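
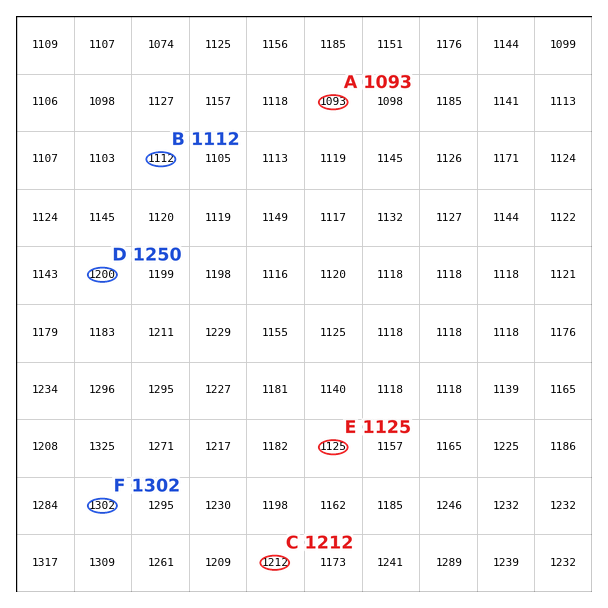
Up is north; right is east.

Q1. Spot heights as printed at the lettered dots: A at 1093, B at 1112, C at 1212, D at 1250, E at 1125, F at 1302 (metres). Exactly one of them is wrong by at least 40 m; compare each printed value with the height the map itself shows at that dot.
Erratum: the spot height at D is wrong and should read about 1200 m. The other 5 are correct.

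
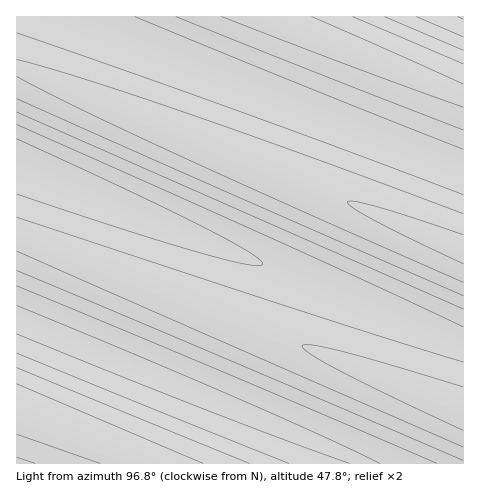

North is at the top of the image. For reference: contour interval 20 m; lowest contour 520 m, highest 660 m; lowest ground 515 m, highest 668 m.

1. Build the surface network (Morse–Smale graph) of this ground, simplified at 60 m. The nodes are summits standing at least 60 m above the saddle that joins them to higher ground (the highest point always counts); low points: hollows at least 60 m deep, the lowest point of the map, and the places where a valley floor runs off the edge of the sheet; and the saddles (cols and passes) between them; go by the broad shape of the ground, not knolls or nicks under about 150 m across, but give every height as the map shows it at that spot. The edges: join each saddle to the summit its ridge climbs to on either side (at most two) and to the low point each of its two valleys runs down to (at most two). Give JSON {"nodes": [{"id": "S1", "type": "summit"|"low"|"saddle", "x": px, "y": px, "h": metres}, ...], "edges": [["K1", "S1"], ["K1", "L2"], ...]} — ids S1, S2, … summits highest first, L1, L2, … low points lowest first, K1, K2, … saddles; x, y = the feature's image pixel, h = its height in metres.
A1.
{"nodes": [
{"id": "S1", "type": "summit", "x": 277, "y": 20, "h": 668},
{"id": "S2", "type": "summit", "x": 21, "y": 410, "h": 593},
{"id": "L1", "type": "low", "x": 75, "y": 343, "h": 515},
{"id": "L2", "type": "low", "x": 462, "y": 17, "h": 578},
{"id": "K1", "type": "saddle", "x": 463, "y": 96, "h": 663},
{"id": "K2", "type": "saddle", "x": 361, "y": 463, "h": 519}],
"edges": [["K1", "S1"], ["K1", "L1"], ["K1", "L2"], ["K2", "S1"], ["K2", "S2"], ["K2", "L1"]]}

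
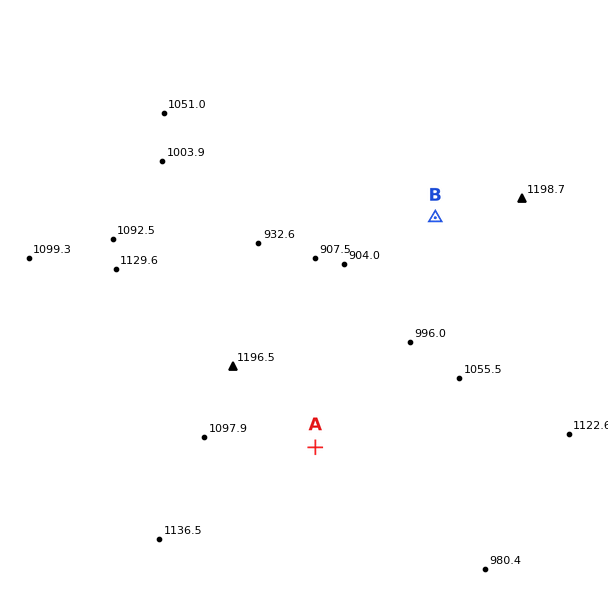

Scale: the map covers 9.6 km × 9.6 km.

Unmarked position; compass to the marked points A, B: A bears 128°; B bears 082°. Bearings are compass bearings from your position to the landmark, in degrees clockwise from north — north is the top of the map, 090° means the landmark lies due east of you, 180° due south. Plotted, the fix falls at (85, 267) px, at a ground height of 1130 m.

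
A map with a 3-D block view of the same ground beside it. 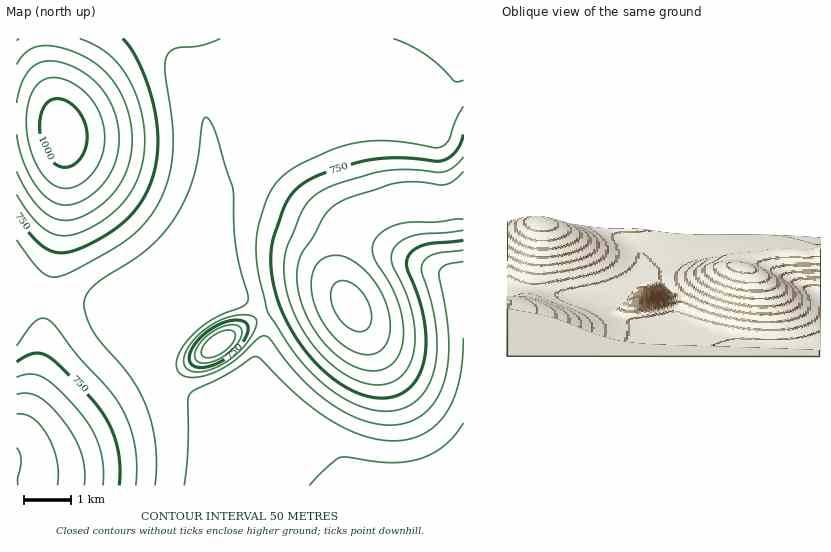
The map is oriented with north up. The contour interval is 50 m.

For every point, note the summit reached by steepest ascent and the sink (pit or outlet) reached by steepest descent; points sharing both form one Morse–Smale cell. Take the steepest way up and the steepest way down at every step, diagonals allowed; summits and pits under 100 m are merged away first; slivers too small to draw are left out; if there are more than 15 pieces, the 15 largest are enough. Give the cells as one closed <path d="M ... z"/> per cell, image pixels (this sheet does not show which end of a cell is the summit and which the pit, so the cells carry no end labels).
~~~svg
<path d="M463 38l-178 0-27 39-24 24-27 20 2 39-5 40-11 35-22 47-1 24 10 20 19-15 28-13 18 2 14 10 5 12 2 12-10 25-1 16 8 29 11 22 15 23 12 15 25 22 138-1z"/><path d="M284 38l-267 0-1 248 19 6 54 11 26 1 28-2 16 8 20 17-9-21 0-19 5-15 18-37 11-35 5-40-2-39 27-20 24-24 12-16z"/><path d="M18 286l-2 1 1 199 285-1-12-8-67-67-15-8-27-7-13-10-6-10-1-17 7-17 10-13-19-18-16-8-28 2-26-1-39-7z"/><path d="M236 298l-14 1-18 9-19 14-11 11-12 21 0 21 6 10 8 8 38 11 14 10 69 68 5 4 23 0-36-37-23-39-11-35 1-16 10-25-2-12-3-8-8-9z"/>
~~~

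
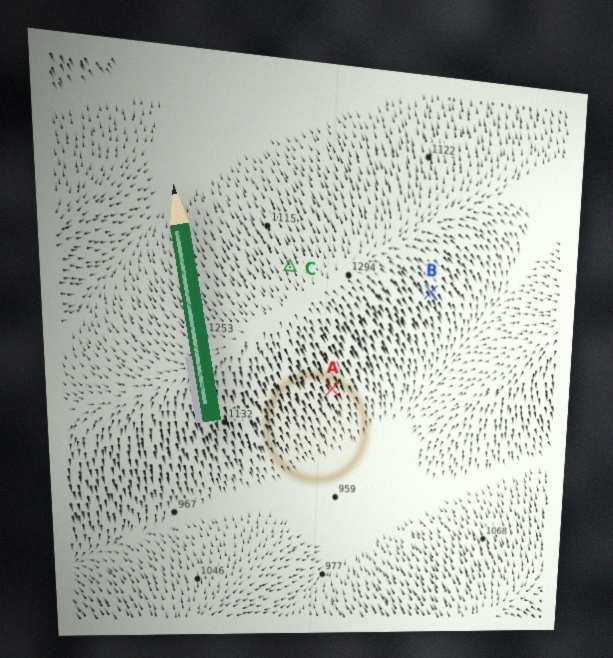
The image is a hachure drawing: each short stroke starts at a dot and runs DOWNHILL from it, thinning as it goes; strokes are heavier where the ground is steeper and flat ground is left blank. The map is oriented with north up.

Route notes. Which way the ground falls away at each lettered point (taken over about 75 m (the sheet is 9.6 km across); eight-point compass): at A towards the SE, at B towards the SE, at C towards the NW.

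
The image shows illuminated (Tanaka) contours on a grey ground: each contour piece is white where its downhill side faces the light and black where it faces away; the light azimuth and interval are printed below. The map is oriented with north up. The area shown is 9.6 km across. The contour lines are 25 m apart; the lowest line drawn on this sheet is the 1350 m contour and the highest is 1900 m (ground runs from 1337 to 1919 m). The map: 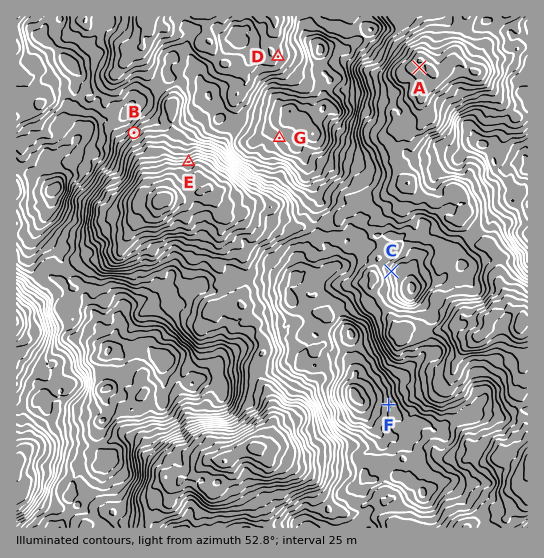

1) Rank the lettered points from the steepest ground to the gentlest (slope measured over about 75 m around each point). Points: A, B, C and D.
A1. B C D A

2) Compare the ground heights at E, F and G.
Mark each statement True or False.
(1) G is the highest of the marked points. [False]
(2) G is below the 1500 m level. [True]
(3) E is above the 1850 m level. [False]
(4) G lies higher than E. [False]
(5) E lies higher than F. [True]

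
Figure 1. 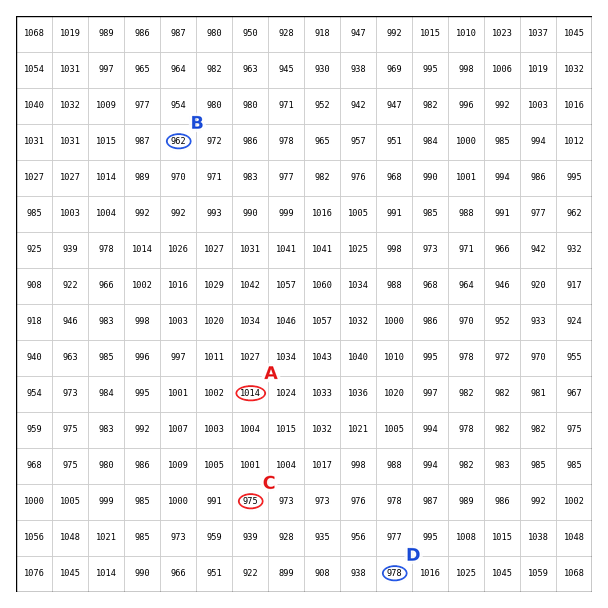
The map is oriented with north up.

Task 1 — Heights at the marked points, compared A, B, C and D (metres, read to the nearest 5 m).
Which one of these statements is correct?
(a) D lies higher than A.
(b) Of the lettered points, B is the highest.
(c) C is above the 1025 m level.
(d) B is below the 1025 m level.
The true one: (d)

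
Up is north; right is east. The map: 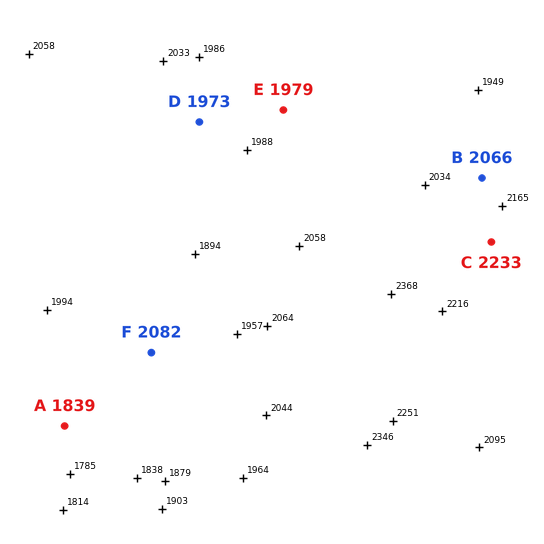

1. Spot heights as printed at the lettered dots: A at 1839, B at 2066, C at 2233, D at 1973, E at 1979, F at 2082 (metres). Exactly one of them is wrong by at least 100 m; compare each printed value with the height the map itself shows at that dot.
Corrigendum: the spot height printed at F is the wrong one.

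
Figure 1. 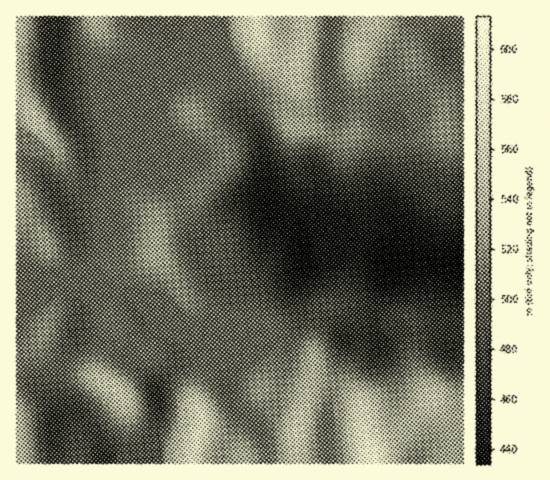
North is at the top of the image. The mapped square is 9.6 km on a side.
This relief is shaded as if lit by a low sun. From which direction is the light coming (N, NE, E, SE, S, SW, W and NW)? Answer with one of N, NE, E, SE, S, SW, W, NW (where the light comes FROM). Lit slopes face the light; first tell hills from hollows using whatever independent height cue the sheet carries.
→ W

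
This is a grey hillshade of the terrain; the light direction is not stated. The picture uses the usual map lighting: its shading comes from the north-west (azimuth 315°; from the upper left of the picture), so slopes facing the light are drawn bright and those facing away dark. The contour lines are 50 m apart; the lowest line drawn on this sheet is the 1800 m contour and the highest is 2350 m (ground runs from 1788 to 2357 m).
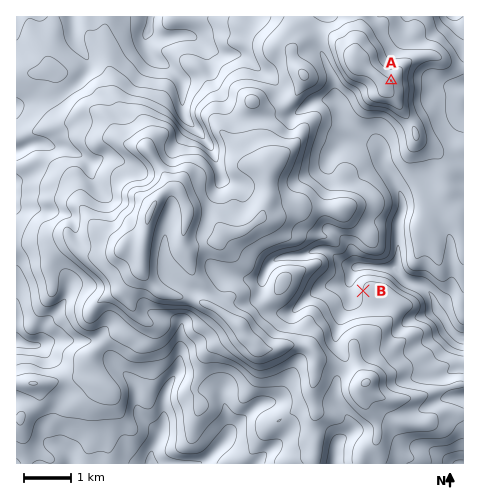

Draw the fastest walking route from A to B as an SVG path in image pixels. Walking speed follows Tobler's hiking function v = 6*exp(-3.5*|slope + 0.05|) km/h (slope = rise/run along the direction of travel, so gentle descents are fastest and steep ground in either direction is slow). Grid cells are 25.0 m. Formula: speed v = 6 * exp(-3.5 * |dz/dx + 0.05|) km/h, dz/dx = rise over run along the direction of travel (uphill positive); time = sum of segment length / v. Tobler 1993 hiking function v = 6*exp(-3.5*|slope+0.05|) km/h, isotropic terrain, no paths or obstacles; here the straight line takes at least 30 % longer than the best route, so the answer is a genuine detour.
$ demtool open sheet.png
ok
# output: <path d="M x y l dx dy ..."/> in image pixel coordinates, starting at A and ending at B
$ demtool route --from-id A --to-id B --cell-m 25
<path d="M391 81l2 2 14 28 0 95-9 18 0 8-1 3 0 17-4 7-2 3-9 4-4 4-11 6-3 2-1 2 0 11"/>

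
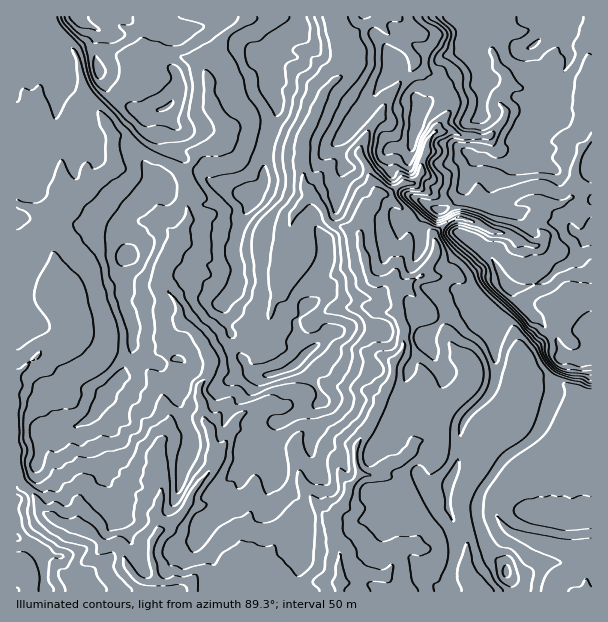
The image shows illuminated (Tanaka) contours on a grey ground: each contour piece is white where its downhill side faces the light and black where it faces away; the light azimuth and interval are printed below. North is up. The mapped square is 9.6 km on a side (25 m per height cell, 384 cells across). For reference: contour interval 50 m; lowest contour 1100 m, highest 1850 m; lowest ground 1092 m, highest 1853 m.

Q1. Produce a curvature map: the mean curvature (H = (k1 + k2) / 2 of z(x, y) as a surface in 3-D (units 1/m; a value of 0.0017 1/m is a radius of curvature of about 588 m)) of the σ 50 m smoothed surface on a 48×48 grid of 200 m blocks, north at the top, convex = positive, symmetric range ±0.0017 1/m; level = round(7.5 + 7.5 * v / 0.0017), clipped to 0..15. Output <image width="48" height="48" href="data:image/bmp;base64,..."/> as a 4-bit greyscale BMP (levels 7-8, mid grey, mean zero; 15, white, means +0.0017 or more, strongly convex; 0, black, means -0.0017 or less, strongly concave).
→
<image width="48" height="48" href="data:image/bmp;base64,Qk32BAAAAAAAAHYAAAAoAAAAMAAAADAAAAABAAQAAAAAAIAEAAATCwAAEwsAABAAAAAAAAAAAAAAABEREQAiIiIAMzMzAERERABVVVUAZmZmAHd3dwCIiIgAmZmZAKqqqgC7u7sAzMzMAN3d3QDu7u4A////AIbKZ5qreHoql3eHeXdWi6d3mbgzaZZndHaziJdxlLVFmHd3eYhmZEaJiKN2/JlnpmaplHxj0am3d3d3eahHmaSZd7OJ62matWvbvHNJo8mpdnd3iZhFiJR1ZcOMeGZVROp2Zjk5YYmahmd2aagoeJh2ddK6RERGZqVjI1vKpSaqh1eIaaYbqIiXV8LmRXibubQFlpipc7J6qYWpaLQoeYiFe6Pza9y6mvGXlYiYhX4IeZWZeVdxqIh1uYPzaKmIeROaZZmHlz8GyJaJl0ngrblomZO4RVaHZw+XhXmIdT+ge4d5s5uVI0h9asVsdXZmZg+Hdoh4dkzICpd5o6pMHTR8Vcdotld3dwuJd4aIY2q6BbmJdLeLHqg2dKh2nHV3dzuJeYeoZUe7RMl5ZLd1C5iFZah3d7pXdzypuYmJpUe3KViJlGl4UbiIhalndmyGd1p5iriJaVmRayiaqoaIoYl3ho1md2i2Z0mHZbmWmEuhxpM0V725qBx3hkjXd3bHZ1mHZpuId2mR2FxjdXqYdSqWeFN9Z3a6IkqHeIq5lZigu4rZVYdnaGK4WoYsdnZQGUmId1WpZ4jIJ4q9/FiZedHXXZYqlnNOzKN5h3V7d4mnCMhVbaaKdjB1uUQ8pVL/vZc1eHZshnmxeZZ2aN1mRosN1kVtkwO5WJmnZ3ZchndSe5dneVndl8wPxVmboUvIiIiXeHZth4JJiWZmikerx8g5aHmZYN6Ge4iFh3Wsd5KIu3Z2erQkQlGoSIiVCfd3aYeGh2a4iWOqnqd2WauamuKkiYhAn3RmdYeGh2epZimHV/h2Z5i3ZGMq2aUs/LuVaIiGd1iodlqXZrhmZ3tnc5KzJjJK1me5aIh2d1jLpieJaMhnZ2q2VNWeGlN9mImKt4d2h3iruUZ2eqZoZ2nGNqlNYGr9tmJ0eId3eIiYioN3ibZoV3zmOIlbFf/1QFc5m5h3mYiWdldnh7dYSKkSR4qHEJUAScaqqJdleIeJd4lHVpxVQ9L5VX0T/wCOzKWIh2iWZ4h6l5lKZo7IhFLqVGKf+L64dWZVWoiGhmh3qJkmq7y6lyiqVQPCWMtZZlVpSHiGiGV1iqg9mHa7hHaqoH8ANG1YqYWMSWiWh5dWqFRrd2bIc4d8sNfwvoqZmby6LHiWh4haY3pFZnfIc2yXCPnYBb66aJd4Z3eId4dVa4eGZmaqc2rNE+m+DvZQt6hnZHeJeIY1t3y5hmaMdSidsLOfAAZxWoqHmId5eHJb2phXZnZrpzZ5xxSPkp7eKHqohoZ5eCTbm8xVWIZst1N4jCmMqSa4KIeZd4Z5hT2GVo51aHeriHN4i4HLmFi5SnZrZoh5oMx2ZlyFV2eZplY2acZJdFqpdnZsZoh4oPyGd510d2iJd6Z1RapUZViIV2dahHiIcPdVZ1REh3yoi3qHRa9znq2HaphYxHmIFKV2VpqXR6qZdqplVcZZRspmbNxnlHmBS63IepuphHh5qrdFXYakEImHdUqmpHhU/nVqdmd3iVVVaqVHpDdYvPh3eJWJpQ=="/>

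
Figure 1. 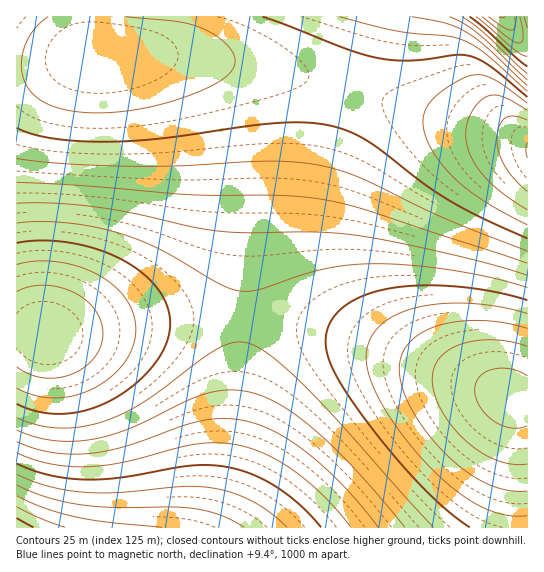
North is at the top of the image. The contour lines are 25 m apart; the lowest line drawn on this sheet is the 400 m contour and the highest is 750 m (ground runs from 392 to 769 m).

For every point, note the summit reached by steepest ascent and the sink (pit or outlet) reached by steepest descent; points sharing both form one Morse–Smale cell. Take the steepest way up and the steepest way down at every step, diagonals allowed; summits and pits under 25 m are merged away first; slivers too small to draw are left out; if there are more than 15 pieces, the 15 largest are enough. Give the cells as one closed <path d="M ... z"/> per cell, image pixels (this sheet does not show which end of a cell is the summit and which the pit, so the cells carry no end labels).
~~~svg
<path d="M133 53l-43 2-41 9-33 3 1 265 40 3 110-16 76-2 2-48 0-107-5-48-7-23-6-12-10-10-16-8-30-5z"/><path d="M253 317l-10 1-4 71-8 66-11 48-9 25 317-1-1-127-14-1-28-14-138-49-53-13z"/><path d="M353 89l-5 1-12 40-11 41-6 38-2 44 4 21 7 17 12 18 10 10 40 26 36 18 65 25 22 11 14 1 1-257-11-7-12-4-68-15z"/><path d="M242 317l-75 2-110 16-40-3-1 195 194 1 10-25 11-48 9-82z"/><path d="M193 57l-10 1 24 6 10 5 10 10 6 12 7 23 5 48 0 107-2 48 43 4 43 10 105 36-53-27-31-21-18-21-11-24-4-21 0-32 3-22 12-54 17-56-75-20z"/><path d="M503 16l-132 0-22 73 88 28 68 15 22 11 1-101-11-5z"/><path d="M370 16l-285 0-1 10 7 20 7 7 63 2 56 5 70 12 62 16 15-46z"/><path d="M83 16l-66 0-1 50 25-1 41-9 19-1-8-5-5-9z"/><path d="M527 16l-23 1 13 20 6 4 5 0z"/>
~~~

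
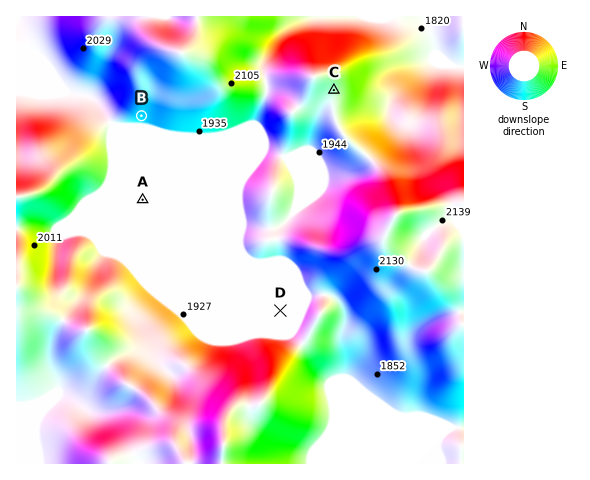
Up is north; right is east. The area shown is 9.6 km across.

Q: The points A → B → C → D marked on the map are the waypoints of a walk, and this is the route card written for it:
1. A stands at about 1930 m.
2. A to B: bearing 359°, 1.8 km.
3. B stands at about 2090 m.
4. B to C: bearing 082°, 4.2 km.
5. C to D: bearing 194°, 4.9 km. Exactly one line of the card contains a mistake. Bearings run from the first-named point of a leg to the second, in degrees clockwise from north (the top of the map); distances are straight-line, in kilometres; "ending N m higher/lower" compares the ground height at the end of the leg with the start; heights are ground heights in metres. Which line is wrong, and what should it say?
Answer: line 3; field height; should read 1960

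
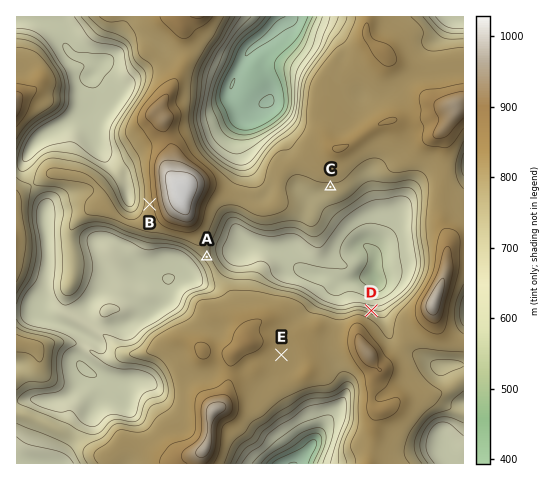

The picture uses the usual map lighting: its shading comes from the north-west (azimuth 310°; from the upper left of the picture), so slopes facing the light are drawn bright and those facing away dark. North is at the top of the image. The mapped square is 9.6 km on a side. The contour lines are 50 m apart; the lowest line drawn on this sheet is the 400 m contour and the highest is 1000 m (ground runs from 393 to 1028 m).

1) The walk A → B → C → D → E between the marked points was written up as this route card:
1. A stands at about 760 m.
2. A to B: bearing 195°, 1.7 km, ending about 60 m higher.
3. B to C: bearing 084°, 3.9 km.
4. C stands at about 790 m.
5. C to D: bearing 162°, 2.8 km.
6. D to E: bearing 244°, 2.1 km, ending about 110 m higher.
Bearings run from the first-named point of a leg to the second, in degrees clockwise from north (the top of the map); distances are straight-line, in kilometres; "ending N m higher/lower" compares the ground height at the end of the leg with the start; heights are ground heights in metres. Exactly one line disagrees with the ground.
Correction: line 2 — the bearing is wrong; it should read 313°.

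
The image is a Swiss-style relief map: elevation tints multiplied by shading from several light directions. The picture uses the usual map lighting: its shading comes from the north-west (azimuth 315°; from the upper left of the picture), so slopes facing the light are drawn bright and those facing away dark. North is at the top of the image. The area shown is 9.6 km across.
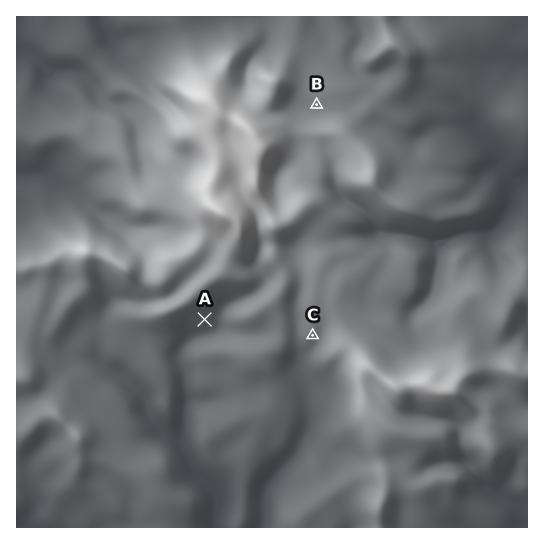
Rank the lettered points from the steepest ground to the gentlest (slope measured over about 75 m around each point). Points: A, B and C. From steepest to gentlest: A C B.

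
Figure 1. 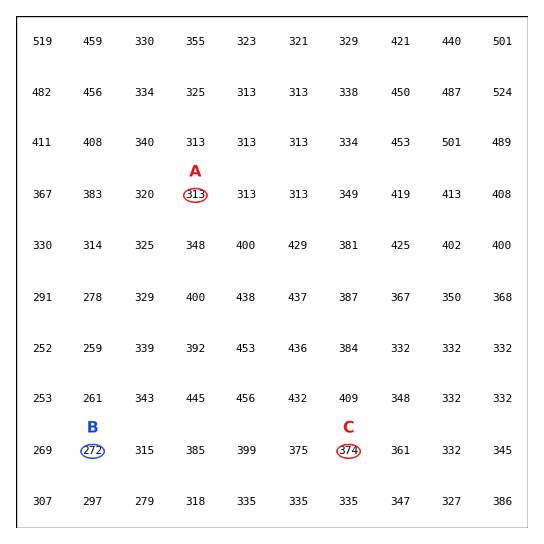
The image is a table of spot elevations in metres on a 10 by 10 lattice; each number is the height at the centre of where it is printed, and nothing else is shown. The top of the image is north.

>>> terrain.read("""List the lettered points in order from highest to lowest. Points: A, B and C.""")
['C', 'A', 'B']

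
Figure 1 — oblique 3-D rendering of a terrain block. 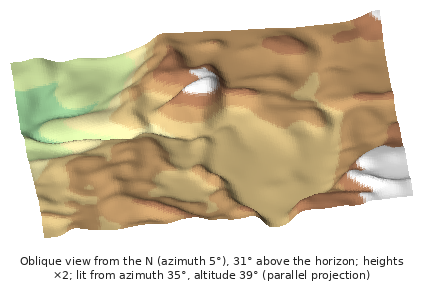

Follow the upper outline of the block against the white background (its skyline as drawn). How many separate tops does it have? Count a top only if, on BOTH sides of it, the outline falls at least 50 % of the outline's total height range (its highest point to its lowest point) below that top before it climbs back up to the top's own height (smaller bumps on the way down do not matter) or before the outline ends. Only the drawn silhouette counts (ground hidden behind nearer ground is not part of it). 0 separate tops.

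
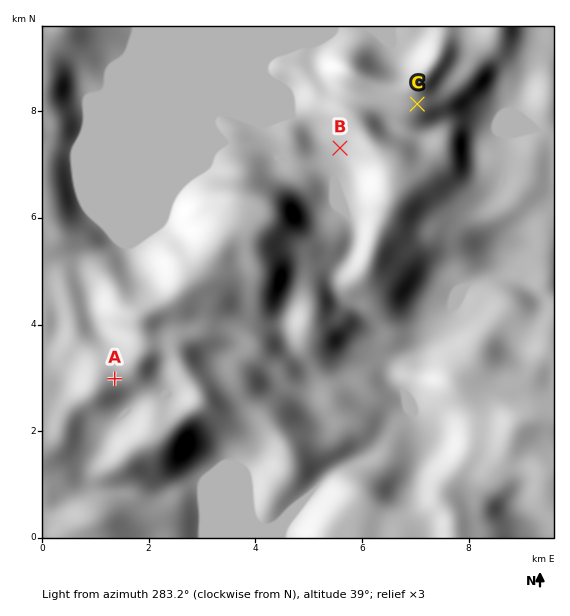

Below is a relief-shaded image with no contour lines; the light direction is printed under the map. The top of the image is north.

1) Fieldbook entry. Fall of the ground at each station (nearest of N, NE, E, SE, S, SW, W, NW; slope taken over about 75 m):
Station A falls SE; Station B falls SW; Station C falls SE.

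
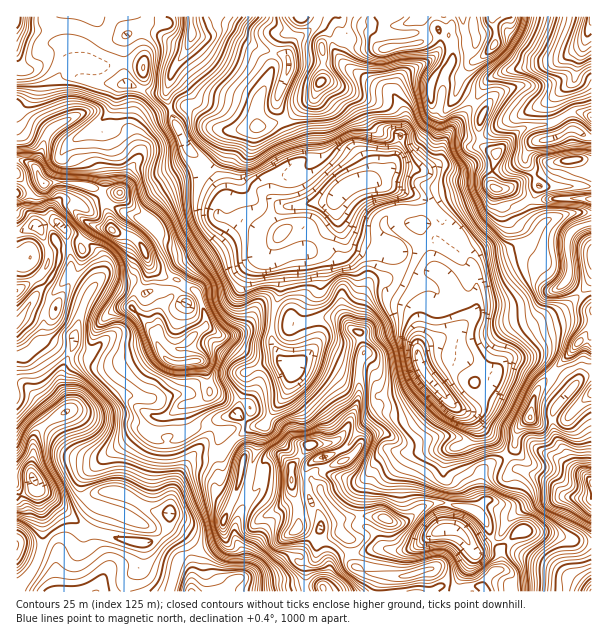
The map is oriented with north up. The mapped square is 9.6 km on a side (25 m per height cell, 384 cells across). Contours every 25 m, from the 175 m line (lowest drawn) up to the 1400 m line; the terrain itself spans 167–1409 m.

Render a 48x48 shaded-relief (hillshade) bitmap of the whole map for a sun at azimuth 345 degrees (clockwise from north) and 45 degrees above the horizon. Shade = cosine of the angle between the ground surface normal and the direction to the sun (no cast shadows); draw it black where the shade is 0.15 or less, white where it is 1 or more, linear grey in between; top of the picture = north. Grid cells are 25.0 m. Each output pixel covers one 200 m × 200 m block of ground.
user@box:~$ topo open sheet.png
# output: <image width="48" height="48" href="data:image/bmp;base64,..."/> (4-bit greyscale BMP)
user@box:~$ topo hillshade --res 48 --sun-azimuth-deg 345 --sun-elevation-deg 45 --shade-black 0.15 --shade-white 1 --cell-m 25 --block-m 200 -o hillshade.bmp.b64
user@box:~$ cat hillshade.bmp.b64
<image width="48" height="48" href="data:image/bmp;base64,Qk32BAAAAAAAAHYAAAAoAAAAMAAAADAAAAABAAQAAAAAAIAEAAATCwAAEwsAABAAAAAAAAAAAAAAABEREQAiIiIAMzMzAERERABVVVUAZmZmAHd3dwCIiIgAmZmZAKqqqgC7u7sAzMzMAN3d3QDu7u4A////AJzMzLqrvLdXiJqZmFNCRnZUV77qd3Z4dHvLzMuqvLhnZEZ3d1NEeau5h639mHZ3dUm7u8y7vMt3QAEzV2RYrM3v7JvtyXVVVWi7q8zLvN25QjEzNXdomqq+/suryFNFV5rMu6qpis3JVWNYY3qJmGVHzsp4ymVpq8zdupiHiby3Z3h6uYqaqXhSR3VprMu8ze7tuImqqZqGiou6q6iszMy2I0aZm8zNzN7siKu6hndmrJvLmqm83u3du83cy6mrupymZ2eHVEZ4vKq7mZqqzd7u3u7t3bhneHhUd0NEVDSKzLqqqauGi8zd3d3cu6hmY0ZWmoVFVDSLzMqouYuVJ6vMzO7bmJh2QSaKzMp2VVR6q93c21aaQ4mqq97uyIh2Miat3uynd3doqt7+7uqapWiaqb3uyWRUNBOt7typmIh3qrze7//rq5qrzM3ty0NkVRBKzLmaqpd2eaid//7umrqrvN7dzJaKdVITeGV6u7qGRZqL7u7uuKmqrMmszNl7t4YxIyR5qZqpeKyp3u3dyImau3ibzNtoy4ZUIjaJhkNFiLy5vd3MuHd6t4qqzN6WnGZlZomZcxERNGmqq8zLuHVpiKupq93YWGdmmrupc2iGMTWJeKzLuYVZiaqoiavLRGd3q5q6Z7y5YjV4Znq6u4ZXmqqYZXmrpkZ1inWHa7zJiYZoh3ipyodViaqpdomr23Z1aqZDnLzbm9t5qqqt65h3eIm6qZmau7iYasyHvLq6iu2qzM3N3KmImYiqqpdXq9uKeM3Mu6mZad7c3c3cy5iJmpmZmYdTjJypl6zLmJq6Z77u7t3ty5mJqqmYh3q3Wmi4lnqYdpvLiKzu3u3u3KqZqpmYiJvch5eZhlZGaJqqmZu7zM3e3LuomZmYiaq6lruqmEAWmYmZqpmpmqu8y6qqmal3eauqhc28phBKuoiKu6mqmZrMy5mqqqhUV4q8goqaVXm7y5eJu6mbuqvMy6qqqpZDVmit2DJFWs26u6d4mpmazMvMzdyqqXZEZmVXqTEDeIt3m6h3iZmYiZqs3u7bqYZVVXl3iZU1is3Iiqh4eHiYdmZ6zd3Lqpdoh4u7vKjN7u7siKmZdUNYmXVXmqu7u6iszLmYmr2s7u7thoqpZEEDeIZVd4mpinWbitu6mu6pzM3cp2mmREMAE1RFZUaHZ1WLhr7/7u6li8zMyomEVVYxABEBIjWGQ3mcyHve7szHRpu8ypp4mpmGQhEAAjNVEGqZzJiIqL3tp4vMuqeczMurlSIhIzJEIiimeru6iM3u7bzdy8q8y7uruFRDRWdlaFe4VorN3d3u7tzdus3cy7ypy5VWZ4l3mpesl2ec7u3d3Lurhp3d3cy4zLqJhlaKyadqzLqr3cu7qqmZhmvd3czKrMypYgFJyrlCarvM3rqrqqq7uGnd3Mu6mrqXUxACiqqBA2eKzsuqqqq8ynfMzMupebuImZdlaZq5IDVnm8uqqqmqunaavMy6d6yqq7upmZqqgSVWaLqqqpmZmXWJm8zLhYy7q6qYmZqogyVWVg=="/>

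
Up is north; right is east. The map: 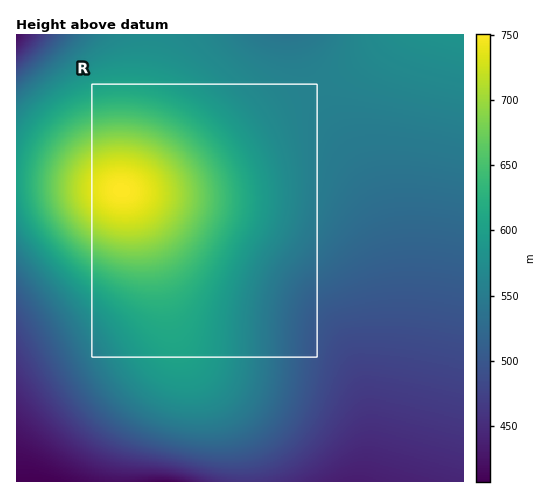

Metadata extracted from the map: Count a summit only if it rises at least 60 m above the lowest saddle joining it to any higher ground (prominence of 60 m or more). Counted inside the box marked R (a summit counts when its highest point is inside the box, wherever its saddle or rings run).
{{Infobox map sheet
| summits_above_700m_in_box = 1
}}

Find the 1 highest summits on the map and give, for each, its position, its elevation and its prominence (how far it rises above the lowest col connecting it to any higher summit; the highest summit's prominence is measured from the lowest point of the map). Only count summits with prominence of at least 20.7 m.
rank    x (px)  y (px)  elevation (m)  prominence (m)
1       122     191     751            344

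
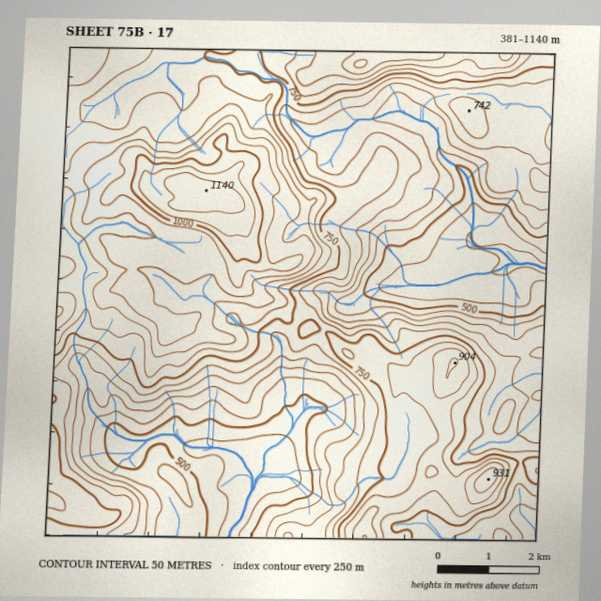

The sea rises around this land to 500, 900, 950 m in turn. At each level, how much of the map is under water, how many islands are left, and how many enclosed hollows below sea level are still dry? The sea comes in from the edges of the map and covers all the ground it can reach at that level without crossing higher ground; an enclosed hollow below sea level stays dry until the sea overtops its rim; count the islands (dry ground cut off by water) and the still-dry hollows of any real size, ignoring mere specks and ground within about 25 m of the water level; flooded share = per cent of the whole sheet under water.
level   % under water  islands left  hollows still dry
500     12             0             0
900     87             2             0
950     94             1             0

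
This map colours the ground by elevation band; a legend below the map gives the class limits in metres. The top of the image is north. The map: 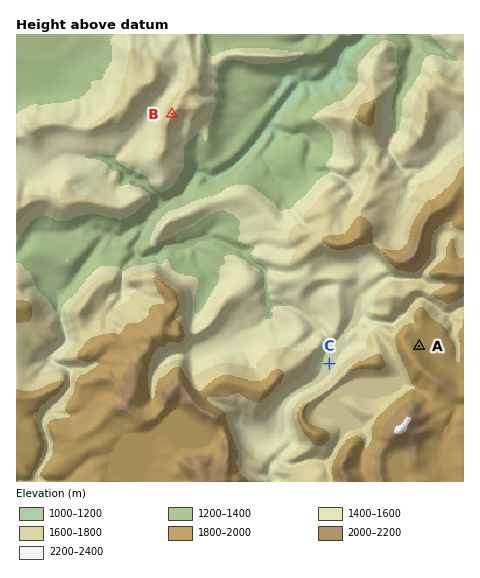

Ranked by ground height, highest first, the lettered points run A B C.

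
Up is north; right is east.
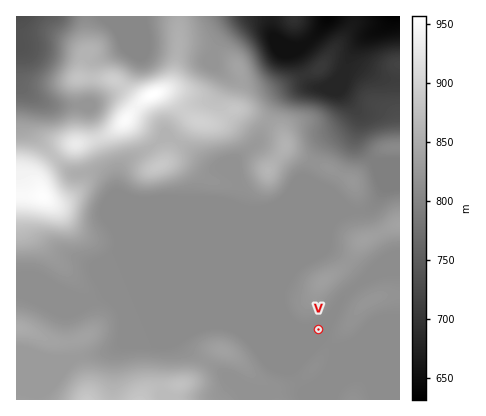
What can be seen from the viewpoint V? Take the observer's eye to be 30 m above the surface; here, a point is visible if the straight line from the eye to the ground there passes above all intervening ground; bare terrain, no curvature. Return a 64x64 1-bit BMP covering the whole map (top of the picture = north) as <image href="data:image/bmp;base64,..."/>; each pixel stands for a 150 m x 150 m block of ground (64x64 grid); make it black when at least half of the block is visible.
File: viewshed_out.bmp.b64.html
<image width="64" height="64" href="data:image/bmp;base64,Qk0+AgAAAAAAAD4AAAAoAAAAQAAAAEAAAAABAAEAAAAAAAACAAATCwAAEwsAAAIAAAAAAAAA////AAAAAAAACAAf/////wAMAA//////AA4GH/D///8ADwf/wf///wAPD/+B////8B8P/gP/////nAAAD////wH+AAAf////Af+AAD////8H//gAf////x4f/8B//////A/////////4B/////////gH////////+Af/////////x///////////////////////////////f/////z/+Pz//////D/44P/////8D/6B//////wD/4P//////AH////////+Af////////4B/////////gH////////+Af////////4AD////////gAH///////+AAL///////4AAP///////gAA////////AAAH//////8AAAf//////wCABx//////AcAPD9////8DAA8Ph/8Z/wAAD/+B/7g/+AAP/wB/+B/AAAf/AD/wD4AAAH8AH/gPAAAAP4Af+AYAAAAP4B/8AAAAAAD4H/wAAAAAAH4//AAAAAAAP/AcAAAAAAAf4B4AAAAAAA/gBAAAAAAAB+AAAAAAAAAD8AAAAAAAAADwAAAAAAAAAAAAAAAAAAAAAAAAAAAAAAAAAAAAAAAAAAAAAAAAAAAAAAAAAAAAAAAAAAAAAAAAAAAAAAAAAAAAAAAAAAAAAAAAAAAAAAAAAAAAAAAAAAAAAAAAAAAAAAAAAAAAAA=="/>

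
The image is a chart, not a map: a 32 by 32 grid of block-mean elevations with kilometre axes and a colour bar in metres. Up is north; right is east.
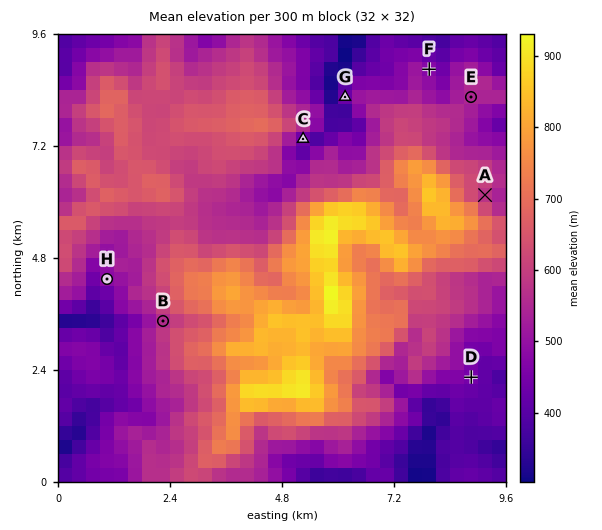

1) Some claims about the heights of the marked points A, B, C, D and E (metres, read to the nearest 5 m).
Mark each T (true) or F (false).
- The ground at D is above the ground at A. F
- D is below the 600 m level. T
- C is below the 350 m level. F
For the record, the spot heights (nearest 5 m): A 575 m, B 550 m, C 435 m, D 450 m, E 550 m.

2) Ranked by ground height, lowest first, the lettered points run G F H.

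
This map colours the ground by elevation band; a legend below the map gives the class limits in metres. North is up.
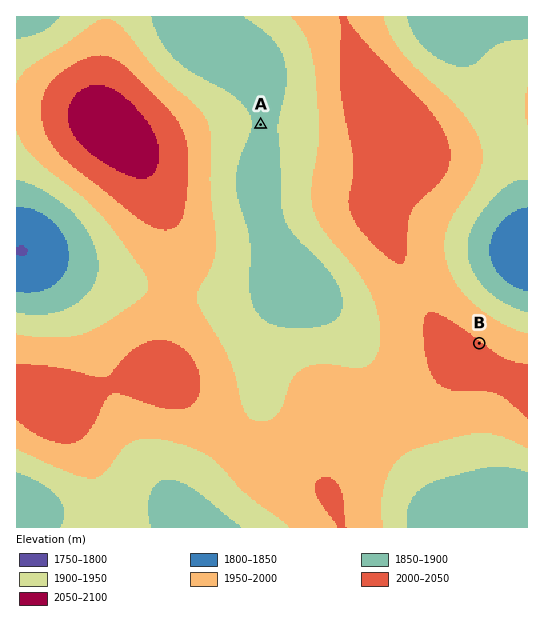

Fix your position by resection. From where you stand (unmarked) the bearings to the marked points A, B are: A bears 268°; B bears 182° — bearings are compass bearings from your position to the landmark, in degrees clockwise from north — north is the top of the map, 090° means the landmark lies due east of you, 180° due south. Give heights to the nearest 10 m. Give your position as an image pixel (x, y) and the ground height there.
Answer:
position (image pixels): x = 487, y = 117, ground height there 1930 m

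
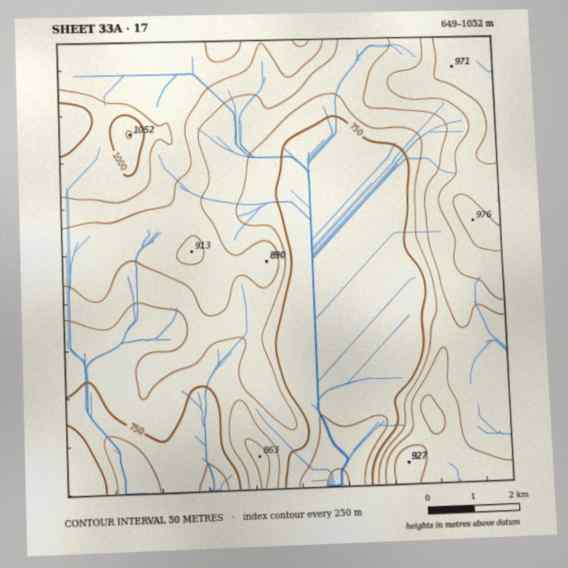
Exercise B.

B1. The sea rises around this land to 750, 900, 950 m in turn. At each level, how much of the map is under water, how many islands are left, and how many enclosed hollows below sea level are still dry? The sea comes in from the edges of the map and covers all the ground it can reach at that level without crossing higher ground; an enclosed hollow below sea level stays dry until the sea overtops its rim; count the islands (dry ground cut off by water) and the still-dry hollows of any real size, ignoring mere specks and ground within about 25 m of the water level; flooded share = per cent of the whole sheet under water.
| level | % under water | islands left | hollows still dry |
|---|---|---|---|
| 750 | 27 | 0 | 0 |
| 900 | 78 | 0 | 0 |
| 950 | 92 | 0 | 0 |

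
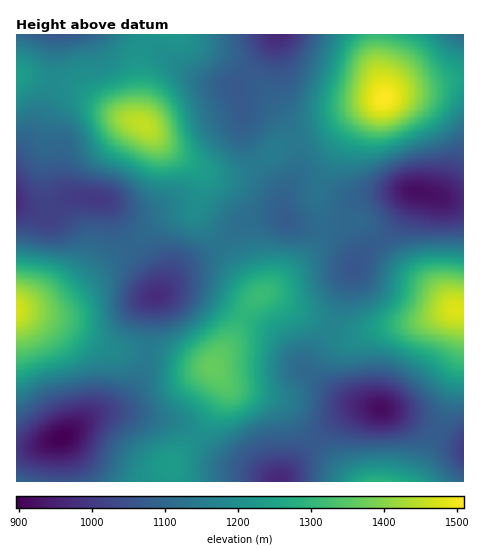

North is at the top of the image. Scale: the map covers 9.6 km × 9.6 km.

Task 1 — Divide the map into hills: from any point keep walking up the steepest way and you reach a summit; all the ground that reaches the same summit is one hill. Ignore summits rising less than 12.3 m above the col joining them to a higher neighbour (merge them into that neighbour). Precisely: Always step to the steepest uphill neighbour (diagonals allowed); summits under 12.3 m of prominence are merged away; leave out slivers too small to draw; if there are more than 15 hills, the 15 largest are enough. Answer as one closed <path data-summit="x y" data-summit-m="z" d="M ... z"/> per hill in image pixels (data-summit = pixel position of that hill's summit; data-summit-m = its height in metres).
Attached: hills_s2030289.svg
<path data-summit="144 124" data-summit-m="1453" d="M276 34l-220 0-4 54-14 41-22 29 0 47 31 9 14-12 9-5 19 0 15 4 10 16 9 23 27 36 7 19 24-27 35-22 27-24 27-6 11 0 4 2-2-19 15-30 0-18-2-9-14-26-13-14-11-4-13 0-7-9 3-9 23-27z"/><path data-summit="384 99" data-summit-m="1509" d="M463 34l-187 1-15 23-20 22-3 9 7 9 13 0 11 4 13 14 14 26 2 9 0 18-15 30 1 16 6 7 15 4 21 2 14 3 12 15 5 17 4-7 37-34 16-30 38 8 12-1z"/><path data-summit="17 310" data-summit-m="1473" d="M89 197l-22 1-20 16-31-8 1 242 17-1 26-8 29-21 26-11 17-15 14-27 3-19 2-42 5-9-2-11-12-21-19-23-15-35-6-5z"/><path data-summit="456 309" data-summit-m="1479" d="M420 192l-6 0-2 2-14 28-28 26-14 16-12 26-11 33-24 39-1 10 38 28 56 14 61 30 1-244-19-2z"/><path data-summit="213 366" data-summit-m="1366" d="M189 291l-17 0-18 6-4 15-1 34-6 25-11 21-10 11-24 11 21-2 56 10 13 8 36 30 54 21 27-32 31-29 14-9 21-4-25-7-21-14-22-18-13-20-20-19-63-34z"/><path data-summit="260 295" data-summit-m="1314" d="M281 216l-19 1-19 5-27 24-35 22-20 24 28-1 18 4 18 10 49 28 16 15 10 16 7 7 2-9 24-39 11-33 13-27 0-7-7-14-10-11-41-6z"/><path data-summit="171 464" data-summit-m="1234" d="M119 412l-22 2-37 25 2 43 216-1-54-21-36-30-13-8z"/><path data-summit="377 481" data-summit-m="1296" d="M374 407l-11 0-13 4-14 9-31 29-27 32 186 0-1-37-56-27z"/><path data-summit="17 77" data-summit-m="1243" d="M55 34l-39 1 1 123 21-29 14-41 2-15z"/><path data-summit="17 481" data-summit-m="1100" d="M60 439l-26 8-17 1-1 33 45 1z"/>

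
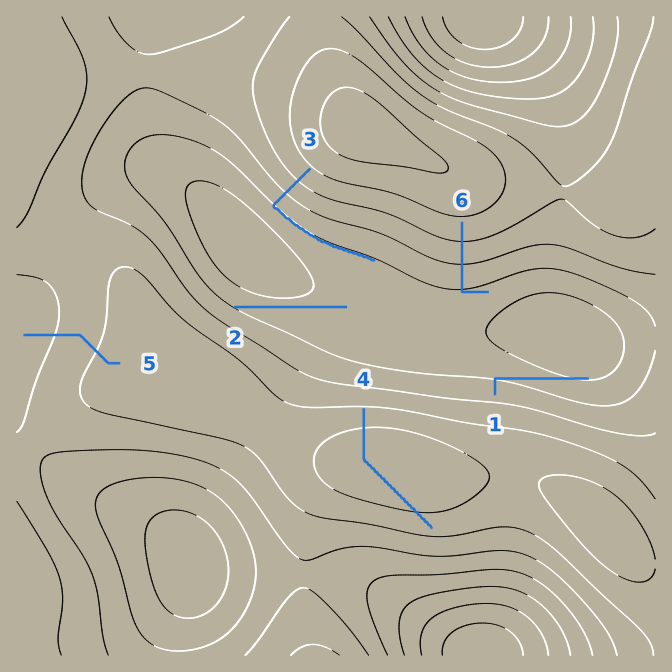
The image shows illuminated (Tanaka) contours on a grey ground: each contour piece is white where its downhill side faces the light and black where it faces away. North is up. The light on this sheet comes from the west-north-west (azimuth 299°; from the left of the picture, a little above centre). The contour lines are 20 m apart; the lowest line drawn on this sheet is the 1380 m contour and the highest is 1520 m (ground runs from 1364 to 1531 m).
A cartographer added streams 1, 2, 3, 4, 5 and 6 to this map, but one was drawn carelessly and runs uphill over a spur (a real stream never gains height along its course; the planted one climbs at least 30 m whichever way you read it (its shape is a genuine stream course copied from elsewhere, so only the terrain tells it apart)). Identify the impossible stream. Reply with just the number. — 4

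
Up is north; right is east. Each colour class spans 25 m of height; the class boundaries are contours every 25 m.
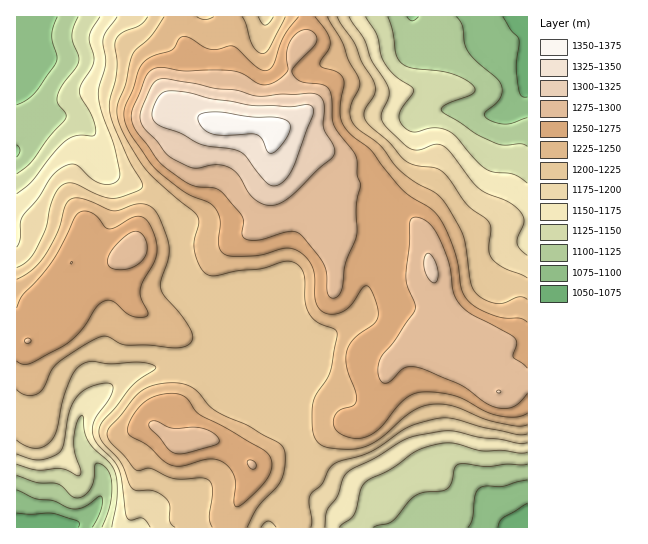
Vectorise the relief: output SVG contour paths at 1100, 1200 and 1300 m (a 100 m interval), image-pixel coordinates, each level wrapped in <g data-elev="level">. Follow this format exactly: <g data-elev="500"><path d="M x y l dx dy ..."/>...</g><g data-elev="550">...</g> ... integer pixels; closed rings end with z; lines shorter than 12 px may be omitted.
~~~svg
<g data-elev="1100"><path d="M468 527l5-9 2-24 4-6 7-2 17 0 24-6"/><path d="M17 490l17 8 19 3 14 7 7 1 11-2 16-11 1 5-1 8-9 18"/><path d="M17 145l3 5-3 7"/><path d="M527 118l-14 5-8 1-12-2-8-5-1-3 2-3 9-7 5-6 2-5 0-7-5-8-20-16-9-11-3-8-3-17-6-9"/><path d="M57 17l-4 10-1 8 5 22-1 6-22 31-8 6-9 5"/><path d="M418 17l-5 4-6-4"/></g><g data-elev="1200"><path d="M261 527l4-4 4-2 7 6"/><path d="M311 527l1-6-3-18 1-6 3-5 9-8 10-18 7-5 20-5 12-5 39-25 24-7 13-1 68 16 12 0"/><path d="M17 440l9 6 9 2 8-1 8-6 6-11 6-29 7-21 5-10 8-6 8-3 19 3 28-2 16 3 1 4-22 16-17 22-13 13-3 7-1 7 4 9 18 20 8 20 4 6 5 2 16 0 13 8 3 7 0 16 5 5"/><path d="M527 278l-24-10-11-9-3-9 2-20-1-7-5-5-18-13-22-31-8-6-20-2-11-5-17-19-22-20-3-5 0-6 11-17 0-9-13-23-7-19-18-26"/><path d="M148 17l-7 8-18 7-7 7-1 7 2 15 0 10-8 34 1 9 4 12 15 35 13 21 0 5-9 6-20 5-14-3-25-12-7 0-5 2-5 5-4 8-7 30-10 22-9 11-10 7"/><path d="M273 17l-4 6-4 2-3-2-4-6"/></g><g data-elev="1300"><path d="M432 282l2 1 3-2 1-10-4-12-4-5-3-1-3 5 0 9 3 10z"/><path d="M265 205l10 0 12-6 47-44 1-4-1-5-11-19 1-21-3-9-4-3-7-1-52 3-21-6-22-2-48-9-6 0-6 2-4 6-9 20-2 12 4 10 13 12 8 12 9 6 19 9 24-3 13 3 9 7 13 22z"/></g>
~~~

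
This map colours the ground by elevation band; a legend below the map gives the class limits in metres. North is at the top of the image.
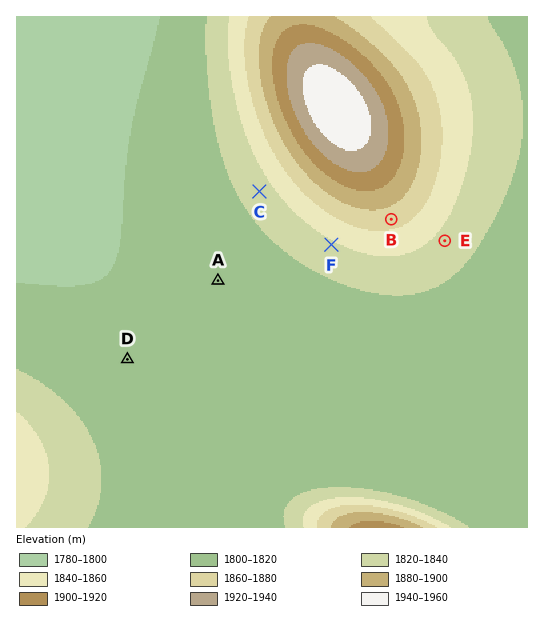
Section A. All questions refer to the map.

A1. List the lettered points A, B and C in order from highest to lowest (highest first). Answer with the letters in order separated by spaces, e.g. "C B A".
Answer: B C A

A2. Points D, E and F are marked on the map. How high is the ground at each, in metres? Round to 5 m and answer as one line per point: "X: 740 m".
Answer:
D: 1805 m
E: 1835 m
F: 1835 m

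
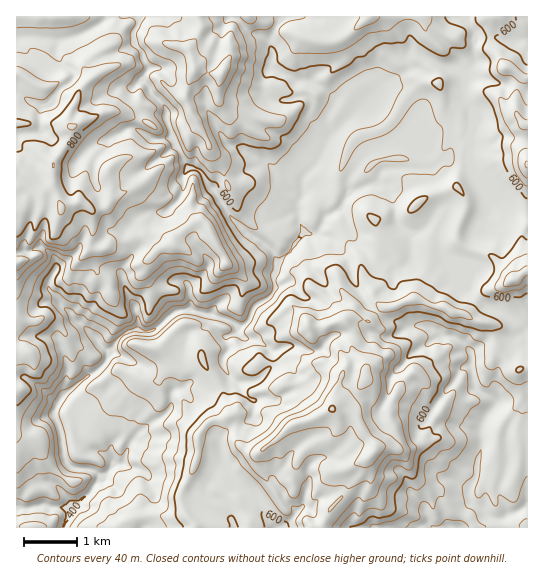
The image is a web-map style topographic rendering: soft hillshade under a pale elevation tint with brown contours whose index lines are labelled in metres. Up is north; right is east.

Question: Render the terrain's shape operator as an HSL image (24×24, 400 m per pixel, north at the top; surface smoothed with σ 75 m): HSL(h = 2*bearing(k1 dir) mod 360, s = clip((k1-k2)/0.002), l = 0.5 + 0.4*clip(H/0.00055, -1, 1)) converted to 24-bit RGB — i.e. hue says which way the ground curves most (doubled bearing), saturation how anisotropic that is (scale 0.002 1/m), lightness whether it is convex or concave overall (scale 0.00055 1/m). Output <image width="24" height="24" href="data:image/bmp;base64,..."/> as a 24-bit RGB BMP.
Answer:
<image width="24" height="24" href="data:image/bmp;base64,Qk32BgAAAAAAADYAAAAoAAAAGAAAABgAAAABABgAAAAAAMAGAAATCwAAEwsAAAAAAAAAAAAAJdus6YafBUBszY3Us6PIvJHHUma3w5hrjrZ3iWyFaqN8nkSSMqBQK8Zt7qGcWyM8d0QhZdY7Q7yEgjY3PYyac7iolFJQUqpWkLtEVMkqk18dCVIwqmRxu6iFLB9K5sqwbnhedneJknhoZiZT1seDJX6Lo71TznOihcmiaalRWC9DZrOneaKcd097kG6aY6t/eqdoPL1KP/T/qgEkHm46nGk/VTFVmpBL28SVWmN1YSdMjNBwW6GBKjyPy8yqtXi009SPezF3QuREMTtgbnRLUGd7k51xqWaFpnupv+y4RQVshbvTZjuBT52WaG6cVVuQ6tWxNCVUdq3c9Nf0TJGHslWRUYNDUXte8NTWlIDmwt/0Y0WVdK+NMFNqsZmAmGWLcMqX4XTgWhyan4yee2aVU3pwSXdjSIuV9NvXMTJ8PME8JVNT+NPrfWXBg49cWJiJfdaMw4RZRyRbxIF/qk6ePjNts3t9apNrvctUBi0tzIufgXN6jnN+eWp3bKJVNZJaPn5HzojPwLLYKVRxK3ok1E/V9NXuf6a3knVGtcNUb0RWPphUrnOuZXCiNWdosYV15ZWakjwsBS4bxmnSk2qPmXyfosScMW1ec3FPT7xOWiUddDexjs++N2BMrqE8r15k2caoHlmkwYGtf8msRq6UgSp0WTFPn7NdxVx93ejqRS3ACVMyVnvsqSM/lm1BgJWzfbmxKXGdsJjKV7+2mnBLpWi1T5u7zX2E7uLYGG6IaOnbxHOwkk2QVCd9cIvGvsrbfNCOpjxaUVLBOy/NACYzzun929D7bF2enMWePlqYOolojSolckMqm5AYDEIVtseAXaZP22SfeCWicJVCpDlXNhlAn8N6XXtlzGCqhbXeIKjJJwwa18d5AzMADjMA+I6bfLTdnBU3BDECt5vdRk+t2vHtlnLqluCdyFe4b0QjNTMWJg0Nw4oywvLykMLff0+CgL5Ij1oZLQYZXH6q2/TXFgAz+ePSBFsARBUAEFM29d/EADMa5KTkqJsdVF0sxcp0hjFttZTh0Lrsu9v1otztmyxGPh8QW2oyuc5cAwYw5LzXeLyvs+JX2yvfV8RCehkiETJd436IR+txerbjC0JArtF0hTqVfcdMmapmSGRYlaZfe1xQbFFOS2mA0qTu6tP49sf2IQRESa0PzZBtkpkxNbq76rrUYj+vbdDtz/zVm7PmsWDDF1BYn6NzcbaUmD99qH90iIBrWHZmkYZ2fGVlX2uJOKGGxrOKsZclrADietrSS89waGK2U2alYoez4crnajOJ0frVOhg5biI6hbeoOXNFclVOeopckWpXhqmLYFJ3kXCFrL+MT3h6aVZQh61YqX2+Q3XQvHyOdM1uSYR1PmA8PGk0g0yD2PPevCR0fBImZ42BhItyjVWZUIx7clGMutTEfVGmuoZ+UnZjqH9qV4iNcISDo5tni2GOf7iOdozWc1W9xYGkoISyeqqTGWF14fOjMwAnw96yYYqCeXCEV3J+o4ORRIVykaFdaURfi7x8tIPEc7SqamOtc19trmY+dYaj2NCTGTpAokCdxLeZSpFS3KC7DVRVigAFVt1EXqWFpHKneWmCYXF9gHaNn22Jl5hsYn9qb4ZkX2tTtLl2ckhsbkt265qclF2RzaKTtTQlKWBDjXC4yLveZa7ljgB4U8+n1PfiYCJCYkAoTJlNZ3h0XHB1po6IbYR1e3uSfICKf3iCf4Rxa2h/Vkp/w/DETKhZaTBs89nYN4J1GzsXX00UrP8YKwBS2vjTVAc4W2G6qNjbunN9SXZ0YXZ1bpd1loSfknd7eH57fnh9hoV6Y2p9bj9yxNBuqX1kIlVh3b+ZiWnf3dXzgpncyBh7YhNd1exn0zVpebOwbp68zoPFp2C4XoaFbohuZXNjmXh8coR9gWRpdpp3YUZmSJinpt6+cVasdJnVQMlzynBOMj8XU3kpbwVfnOXkiSUv2OSRQnJLOkBlbKR0lVRioFRfYH1kdHx/aHdwnGuDh8G0XpWgSU+fV8o1qYI6yGp3ZUM+X0mI1KGY27jnaInUEHZFVS8q8PHN7LHgcK+tLkVUhzg8dG1MkJNQiZlYS2VJZ4lmXYh6nKxNbUQ4QEZb3JWThNfggXVafYFXS3hZon+LvrtoUwtUsbbaoMjesr18T4Sr4b+8SCpki1OGuJvFoKHPt4CWW3x8bH1SVkRyusV4g5LBMlmLgtFpbUg7kVqetGWdX7t4LopPo59QGxxznrZcYk5ByrR2Jl1FsBcUQKmyNq2gq6thfF9dr2ye0ZrMhqq8SlmfkMaSVqGOfjGEub+JY5KS"/>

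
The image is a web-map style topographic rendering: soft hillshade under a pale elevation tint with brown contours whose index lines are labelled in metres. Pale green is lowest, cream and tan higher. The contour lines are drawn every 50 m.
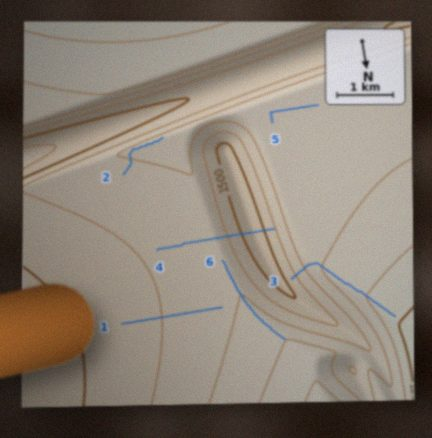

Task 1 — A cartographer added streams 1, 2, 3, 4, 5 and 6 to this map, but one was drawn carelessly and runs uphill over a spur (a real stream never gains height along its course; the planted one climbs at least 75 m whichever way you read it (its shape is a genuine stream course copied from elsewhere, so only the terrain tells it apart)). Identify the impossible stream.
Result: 4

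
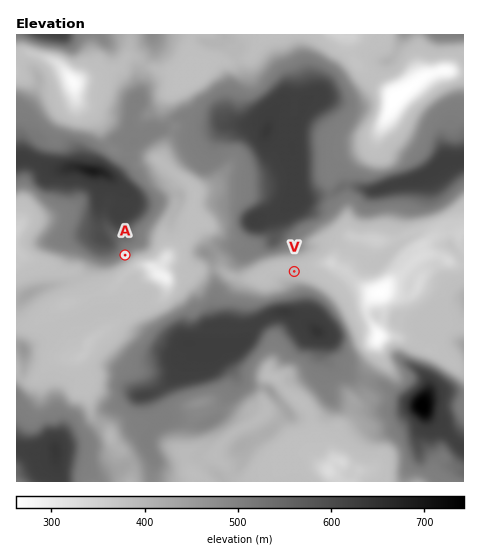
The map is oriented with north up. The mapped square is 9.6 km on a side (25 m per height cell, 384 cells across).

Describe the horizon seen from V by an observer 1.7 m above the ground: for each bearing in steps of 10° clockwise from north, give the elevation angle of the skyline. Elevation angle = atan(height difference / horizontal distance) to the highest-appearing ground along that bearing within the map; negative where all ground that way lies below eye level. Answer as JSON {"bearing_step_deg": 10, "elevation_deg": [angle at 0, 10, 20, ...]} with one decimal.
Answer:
{"bearing_step_deg": 10, "elevation_deg": [11.7, 10.1, 7.7, 5.0, 5.0, 4.8, 3.6, -0.1, -0.2, -0.1, 0.4, 0.1, 1.3, 6.5, 10.8, 14.7, 16.4, 16.9, 16.9, 16.7, 15.8, 13.7, 10.2, 8.0, 6.2, 4.2, 3.7, 2.2, 5.3, 6.9, 8.3, 10.6, 13.1, 13.7, 12.5, 12.2]}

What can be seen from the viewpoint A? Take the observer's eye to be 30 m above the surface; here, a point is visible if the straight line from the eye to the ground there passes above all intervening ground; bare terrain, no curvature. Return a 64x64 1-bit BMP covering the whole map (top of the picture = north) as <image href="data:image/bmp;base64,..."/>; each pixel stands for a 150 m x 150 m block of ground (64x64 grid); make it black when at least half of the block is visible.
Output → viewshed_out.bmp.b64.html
<image width="64" height="64" href="data:image/bmp;base64,Qk0+AgAAAAAAAD4AAAAoAAAAQAAAAEAAAAABAAEAAAAAAAACAAATCwAAEwsAAAIAAAAAAAAA////AAAAAAABgAAAAAAAAAEQAAAAAAAAAbAAAAAAAAABsAAAAAAAAAPwAAAAAAAA9/AAAAAAAAD/8AAAAAAAAP/wAAAAAAAA/+AAAAAAAAD/4AAAAAAAAP/wAAAAAAAA//wAAAAAAAD/8OAAAAAAAP/z+AAAAAAA//P4AAAAAAB/8/gAAAAAAH//wAAAAAAAf//oAAAAAAB///wAAAAAAP///AAAAAAA///+AAAAAAD////AAAAAAP////AAAAAA//////AAAAD//////gAAAX//////wAAff///+A/AAH8f///4B8AAPwB///gHgAAAAA//+AAAAAAAA//zAAAAAAAH//OAAAAAAAf394AAAAAAB8//+AAAAAADg//4AAAAAAMB//gAAAAAA4B/wAAAAAAA4D/AAAAAAABgH8AAAAAAAAAf8AAAAAAAAB/8AAAAAAAAD/wAAAAAAAAP/AAAAAAAAB/8AAAAAAAAf/wAAAAAAAB/+AAAAAAAAH/wAAAAAAAAf/AAAAAAAAA/4AAAAAAAAD/wAAAAAAAAH4AAAAAAAAAYAAAAAAAAABgAAAAAAAAAAAAAAAAAAAAAAAAAAAAAAAAAAAAAAAAAAAAAAAAAAAAAAAAAAAAAAAAAAAAAAAAAAAAAAAAAAAAAAAAAAAAAAAAAAAAAAAAAAAAAAAAAAAAAAAAAAA=="/>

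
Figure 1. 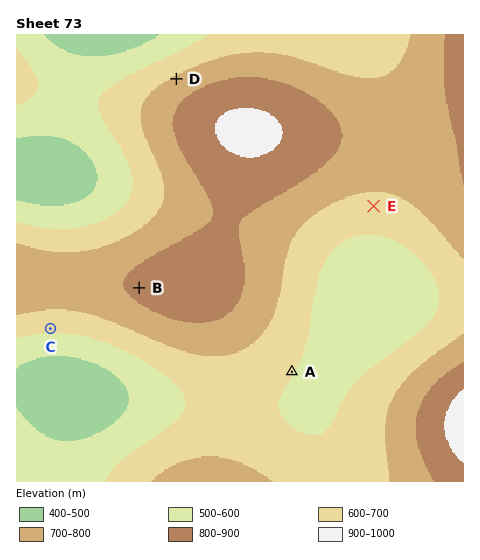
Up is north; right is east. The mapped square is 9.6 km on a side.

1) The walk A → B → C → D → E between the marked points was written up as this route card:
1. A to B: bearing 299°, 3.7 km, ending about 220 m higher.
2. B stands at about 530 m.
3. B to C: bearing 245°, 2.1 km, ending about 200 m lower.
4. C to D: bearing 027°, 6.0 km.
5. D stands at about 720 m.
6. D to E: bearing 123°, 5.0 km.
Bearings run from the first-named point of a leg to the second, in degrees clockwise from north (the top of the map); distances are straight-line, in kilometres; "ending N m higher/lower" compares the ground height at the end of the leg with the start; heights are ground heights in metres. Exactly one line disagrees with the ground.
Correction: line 2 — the height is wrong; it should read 820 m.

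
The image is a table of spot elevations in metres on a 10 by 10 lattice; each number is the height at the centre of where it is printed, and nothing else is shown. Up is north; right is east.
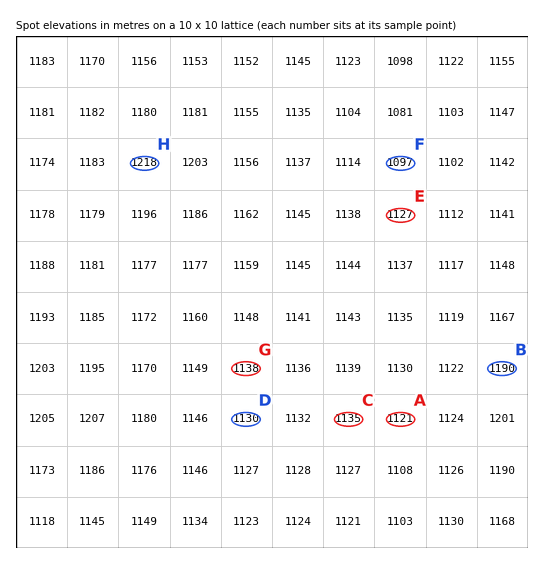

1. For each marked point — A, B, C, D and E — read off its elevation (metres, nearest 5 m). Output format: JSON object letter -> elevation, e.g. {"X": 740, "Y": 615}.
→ {"A": 1120, "B": 1190, "C": 1135, "D": 1130, "E": 1125}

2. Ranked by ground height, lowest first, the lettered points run F G H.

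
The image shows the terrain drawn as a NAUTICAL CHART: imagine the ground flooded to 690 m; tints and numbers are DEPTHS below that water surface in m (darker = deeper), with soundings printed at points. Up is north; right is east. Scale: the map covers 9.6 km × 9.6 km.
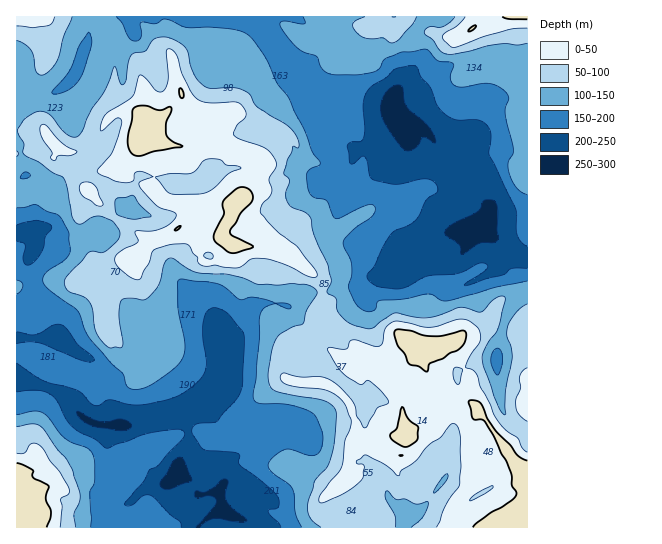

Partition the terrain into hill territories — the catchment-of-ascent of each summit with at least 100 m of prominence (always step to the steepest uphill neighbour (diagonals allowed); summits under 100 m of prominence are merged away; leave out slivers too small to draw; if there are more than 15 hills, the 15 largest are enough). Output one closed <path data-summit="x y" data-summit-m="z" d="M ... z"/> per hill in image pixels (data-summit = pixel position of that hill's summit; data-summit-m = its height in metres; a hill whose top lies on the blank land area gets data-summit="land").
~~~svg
<path data-summit="land" d="M254 16l-159 0-6 11-1 15-16 37-17 13-39 13 0 278 15 0 26 8 7 4 21 24 17 6 33 0 47-12 5 8 1 25-11 20 0 5 8 5 8-1 17-12 7 0 4-8 0-29-10-16 0-5 6-6-1-18 4-16-1-28 16-6 10-10 9-14 11-4 17 1 7 3 20-14 14 0 19-6 17 1 10-9 12-2 4-2 7-8 7-12 11-10 24-9 33-7 7-4 11 10 8 2 12 14 16 6 7 1 0-41-37-2-10-21-4-5-16-8-9-8-12-24-11-15-8-7-10-4-13 1 2 7-7 8-18 8-14 2-39-10-9-28 0-8-4-8-14-16-22-37z"/><path data-summit="land" d="M475 225l-8 4-33 7-24 9-11 10-7 12-7 8-4 2-12 2-10 9-17-1-19 6-14 0-20 14-15-4-15 1-7 5-7 12-10 10-16 5 1 29-4 16 1 18-6 6 0 5 10 16 0 29-4 8-7 0-17 12-9 2 11 8 2 9 21-2 3 6 2 11 7 6 11 4 2 9 284 0 1-269-23-8-12-14-12-5z"/><path data-summit="land" d="M527 16l-272 1 18 25 22 37 14 16 4 8 0 8 9 28 39 10 14-2 18-8 7-8-2-7 17 0 14 10 16 23 7 16 9 8 16 8 4 5 10 21 36 1z"/><path data-summit="land" d="M31 383l-15 2 1 143 181 0 13-13 12-6-2-11-3-6-20 3-3-10-18-14 0-5 11-20-1-25-5-8-47 12-40-1-10-5-26-27z"/><path data-summit="17 17" data-summit-m="686" d="M94 16l-78 1 1 87 38-12 17-13 16-37 1-15z"/>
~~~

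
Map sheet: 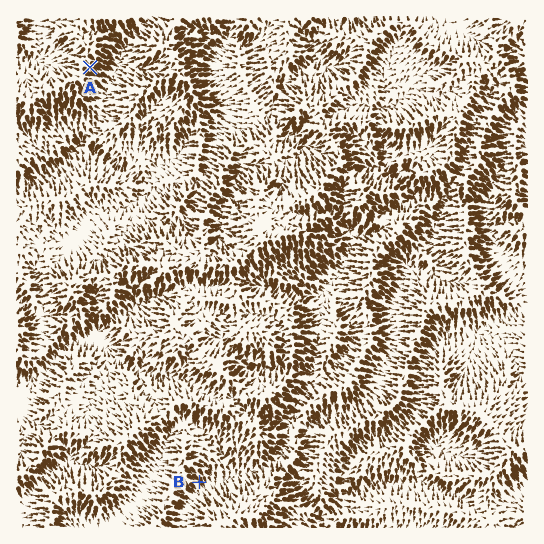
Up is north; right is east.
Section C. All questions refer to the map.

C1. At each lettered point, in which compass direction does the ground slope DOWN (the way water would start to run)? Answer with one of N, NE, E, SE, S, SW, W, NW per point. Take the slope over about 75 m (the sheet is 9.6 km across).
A SE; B SE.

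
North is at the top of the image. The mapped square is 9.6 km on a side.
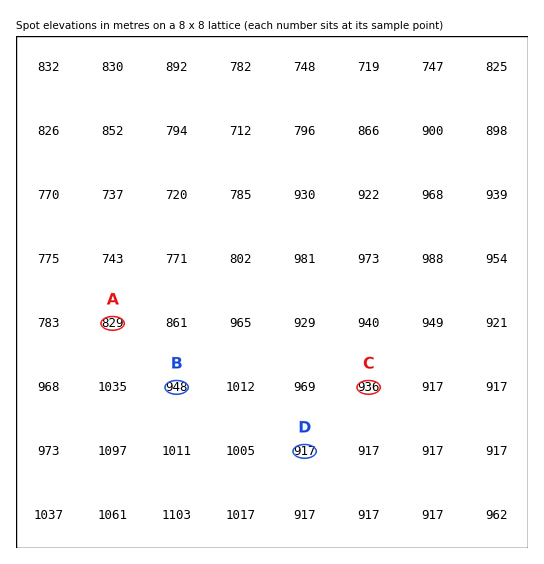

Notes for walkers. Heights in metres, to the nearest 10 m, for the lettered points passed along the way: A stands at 830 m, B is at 950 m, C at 940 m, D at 920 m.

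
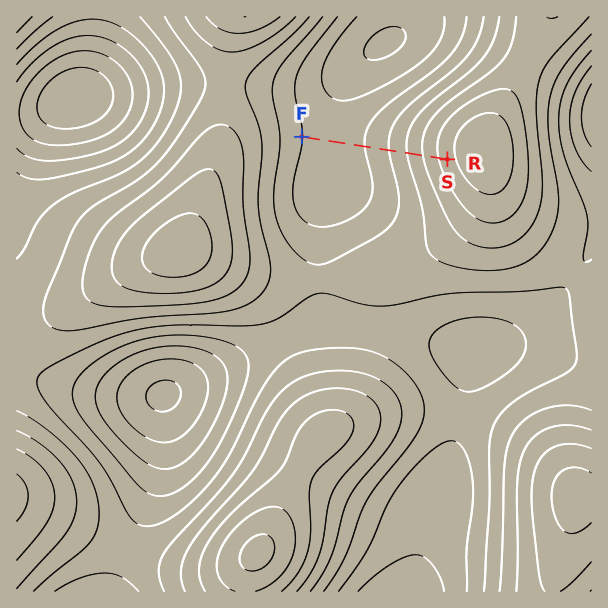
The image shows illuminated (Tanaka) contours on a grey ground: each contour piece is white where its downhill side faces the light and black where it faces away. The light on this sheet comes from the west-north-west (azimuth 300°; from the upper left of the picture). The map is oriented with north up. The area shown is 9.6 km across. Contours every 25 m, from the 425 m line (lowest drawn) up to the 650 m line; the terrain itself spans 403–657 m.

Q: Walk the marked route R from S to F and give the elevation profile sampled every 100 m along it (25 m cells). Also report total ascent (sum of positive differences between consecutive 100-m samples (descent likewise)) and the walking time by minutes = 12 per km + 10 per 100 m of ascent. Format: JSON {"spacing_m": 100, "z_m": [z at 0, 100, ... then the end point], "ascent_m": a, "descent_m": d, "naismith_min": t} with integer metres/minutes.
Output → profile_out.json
{"spacing_m": 100, "z_m": [613, 604, 595, 586, 576, 567, 557, 548, 539, 531, 524, 517, 510, 505, 500, 495, 492, 489, 488, 487, 487, 488, 490, 494, 498, 501], "ascent_m": 14, "descent_m": 126, "naismith_min": 31}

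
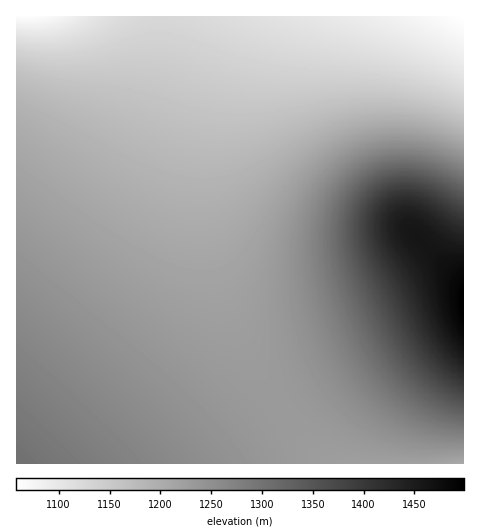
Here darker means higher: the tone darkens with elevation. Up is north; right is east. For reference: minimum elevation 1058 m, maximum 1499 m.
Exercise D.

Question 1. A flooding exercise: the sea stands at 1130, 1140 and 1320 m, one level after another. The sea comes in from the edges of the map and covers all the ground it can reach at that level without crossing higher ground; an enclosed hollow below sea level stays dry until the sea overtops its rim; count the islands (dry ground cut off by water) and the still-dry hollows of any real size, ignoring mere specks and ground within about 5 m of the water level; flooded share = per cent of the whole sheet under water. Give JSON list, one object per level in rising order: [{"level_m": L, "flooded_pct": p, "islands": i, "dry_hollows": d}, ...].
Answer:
[{"level_m": 1130, "flooded_pct": 9, "islands": 0, "dry_hollows": 0}, {"level_m": 1140, "flooded_pct": 12, "islands": 0, "dry_hollows": 0}, {"level_m": 1320, "flooded_pct": 88, "islands": 0, "dry_hollows": 0}]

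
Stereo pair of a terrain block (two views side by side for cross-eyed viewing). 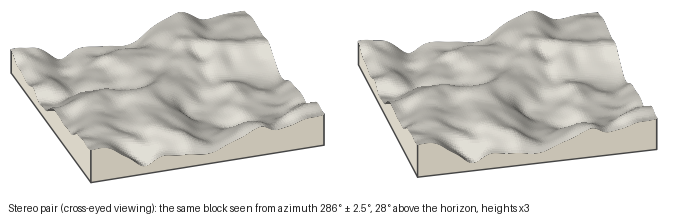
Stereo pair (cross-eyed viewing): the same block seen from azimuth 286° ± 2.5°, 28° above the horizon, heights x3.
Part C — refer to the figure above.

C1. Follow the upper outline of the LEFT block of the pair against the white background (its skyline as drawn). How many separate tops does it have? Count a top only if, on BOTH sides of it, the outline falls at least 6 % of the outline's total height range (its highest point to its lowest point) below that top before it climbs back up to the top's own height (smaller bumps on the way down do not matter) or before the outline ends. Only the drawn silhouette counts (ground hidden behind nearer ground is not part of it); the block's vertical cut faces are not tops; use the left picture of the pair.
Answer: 2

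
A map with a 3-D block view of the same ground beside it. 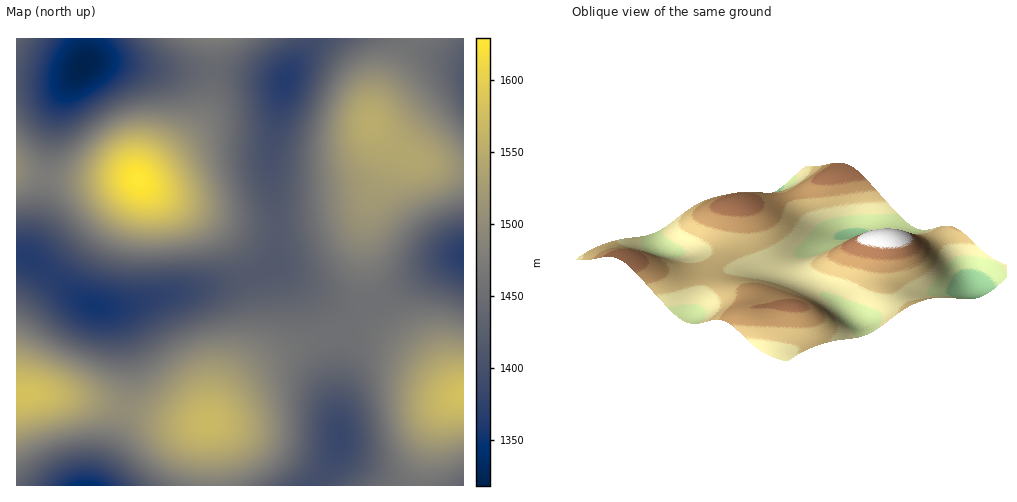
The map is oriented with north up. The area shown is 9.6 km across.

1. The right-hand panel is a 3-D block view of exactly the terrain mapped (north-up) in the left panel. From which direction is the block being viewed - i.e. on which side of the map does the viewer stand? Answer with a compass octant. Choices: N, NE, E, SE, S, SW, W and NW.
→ NE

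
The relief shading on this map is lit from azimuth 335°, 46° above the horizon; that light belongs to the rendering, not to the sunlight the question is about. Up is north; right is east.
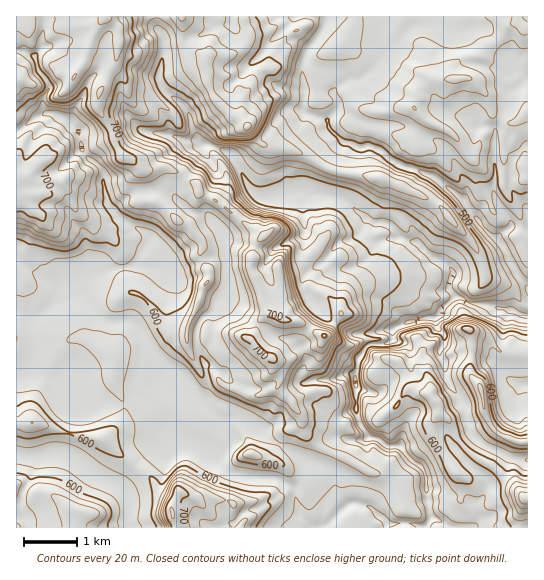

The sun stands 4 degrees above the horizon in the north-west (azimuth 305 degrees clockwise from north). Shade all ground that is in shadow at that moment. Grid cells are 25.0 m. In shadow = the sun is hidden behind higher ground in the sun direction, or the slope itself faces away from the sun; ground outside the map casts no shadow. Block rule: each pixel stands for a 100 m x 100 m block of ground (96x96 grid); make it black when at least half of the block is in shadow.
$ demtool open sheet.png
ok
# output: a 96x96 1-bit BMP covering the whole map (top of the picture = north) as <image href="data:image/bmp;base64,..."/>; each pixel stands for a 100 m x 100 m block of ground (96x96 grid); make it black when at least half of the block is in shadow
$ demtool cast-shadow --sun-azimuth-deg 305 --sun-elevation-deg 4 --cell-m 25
<image width="96" height="96" href="data:image/bmp;base64,Qk2+BAAAAAAAAD4AAAAoAAAAYAAAAGAAAAABAAEAAAAAAIAEAAATCwAAEwsAAAIAAAAAAAAA////AAAAAAAAB/wD+R/4AAg8AAEAA/gD89/4AAH+AAMAAfAD5n/8EABMAAMAAOADzH/4GAAMAAGAAAAD2H/4DgAcAAGAAAADgAO4BwAcAADAAAAAAACQAAAcAADAAAAAAAAAAAAcAABAAAAAAAAwAAA8EAAAAAAAAAH8AAAYAAAAAAAAAA/YAAAQAAAAAAAAAD/YAAAAAAAAAAAAAD4AAADAAAAAAAAAAAAAAACAAAcH4AAAAAAAAAAAAAcf4AAAAAAA/EfAAAc/wAAAAAAB///ADgC/gAAAAAAD///AHgA+AAAAAAAD+f/BPB8IAAAAAAAD88/BfH8AAAAAAAAD/8fgeP8AAAAAAADH/4PgeP8AAAAAAAfH/4Hg+P8AAAAAAA+P/4DB8P4AAAAAAAOH//gB4P4AAAAAAAA///4D4fwAAAAAAAB///8BwfwAAAAAEAH///8DgfwAAAAAEAH///4DgPwAAAAAMAD///wDg/wAAAAAMAD///hDg/wAAAAAcAB+f/CDg/wAAAAAcABEf+ADA/gAAAAA4AAAf/8Hg/AAAAAA4AAAf/+Dg/AAAAAA4AAOP/+BA+AAAAAA4AA+H/8GB+AAAAAA4AB+D//AAwAAAAAAcAAe7//wAAAAAAAAfgAD9///AA8AAAAAPgAP8f//gH8AAAAAPwAP8/8fgf8AAAAAP4Af4/4Hx/8AAAAAH4Af4/wA4/8AAAAAH4Af4fgDwf8AAAAAD4A/+AADwP8AAAAADwA//wABwP8AAOAADwA//gABwP8AA/AABgd//wAAAP4AH/QAAA9//4AAAP4Af+YABAc/44AAAfwB/+AAHAP/8YABAfgD/8AADAf//4AAA/gP/4AACAP/P4AQA/B//4AACAH+H4dwD+Dv/8wDAAD+HwJgH/Dn//5DYAB8DgAAHznH///AIAAABAgAPxmH//vAHAAAAGgAPgGB//GAOB+AA+AAeAMH/+AAOH+AD8AAcAMP/+AAMP8Af4cAYAcAv8AMEP4D/44ACE0AP8B8HPwP/44AGMkAf8P8HPn//4QA2MgAP4P4HPH//wADuOgPl4D4GPH/4AAPMegP3wwAneP/wAA+YegH/ghAff//wAB+QegB/AB5////4AAgQcAA+AAf////4AAAAcAAeA//////4HgAAcYgOB//////wOAAEMIAPD//+f//4EAAAMAA/D//+B//4AAAAAD3/j//8A//4AAAAAD//n//4Af/4AIAAAD//P//4Af/8AAAACD//f//4AP/8AAEADD//P//4AH/8AAMYHD//P//wBv/4AAAeHD+fP//wA//4AAAeHD+Pn//hw//wAAAOOAOHn//h4f/wAAAEcAcHz//BuP/wAAAAAA4Dz//BnD/wAAAAAAwBx/+B/g/gAAAAAAQBx/+D/w/gAAAAAAQA5/+AH4fAAAAAAD4A5/8AD8fgAAAACDcA4/8AA+PwAAAABAcAc/4AA+f4AAAAAgcAc/48A+P4AAAAAAcAe/x+AbDwAAAAAAMAP/h8AYBwAAAAAAIAH/B8AgAwAAAAAA="/>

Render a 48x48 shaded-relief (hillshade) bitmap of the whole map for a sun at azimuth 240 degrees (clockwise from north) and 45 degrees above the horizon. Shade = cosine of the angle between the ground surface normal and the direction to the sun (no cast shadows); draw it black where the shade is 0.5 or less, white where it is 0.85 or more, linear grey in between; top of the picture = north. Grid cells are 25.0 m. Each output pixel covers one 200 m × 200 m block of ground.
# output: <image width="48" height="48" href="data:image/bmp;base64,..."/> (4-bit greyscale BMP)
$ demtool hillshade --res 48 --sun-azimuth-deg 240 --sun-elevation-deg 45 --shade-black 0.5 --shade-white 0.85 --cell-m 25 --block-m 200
<image width="48" height="48" href="data:image/bmp;base64,Qk32BAAAAAAAAHYAAAAoAAAAMAAAADAAAAABAAQAAAAAAIAEAAATCwAAEwsAABAAAAAAAAAAAAAAABEREQAiIiIAMzMzAERERABVVVUAZmZmAHd3dwCIiIgAmZmZAKqqqgC7u7sAzMzMAN3d3QDu7u4A////AJqqqYdnms/naZiWV4mJmpmHm7mauqq7vKqqqXZWmt/GiYiGd3iZmZmIu6eLupqs3rqqhlRXms24h3dlZ3eZmYmauoaLupqt/6mHVVZ4q7y4VEM1Z2iZmZmqqYacu6mtyWd2Zniaq5mWIjVoiJqZiZqqmHWd24i7hWd3eJqqqXeGNGiru6h4mauoh1bOyIqnVImYmau6h3iXd5rMqHaJqqh3ZFvtmJhmiaqZq7uod4iYmZqqZnmrmHZlV73biXaby7qqqqmHeImZmZmoeau5d4Zays3al2vbdqqHd4iHeImZmZmZmryneISuuby6hY2SNZdFeImIiImZmZmau7ymeFXMmZvKZLxBaIZXiZmZiJmZmau8y8t2iEa6mZvINtsjiId4mZmpiJmZmszMu7hXhiSru7ukOekEiJiJmZqpiJmZrMuqu5VodRbdu6lzbdUFiJmZmZqpiJmay6qrzJZ5hDncqpljnZEnmZmZmaqoiJm9ubu824Z6lUi8qHdVq3RpmYmZmaqYiJvMqrvNyGaLlEWZVGhnq5Z5mImZmZmIiKzLmqzbdnispBNlRqlWvaZmdomZmZiIibyqmauoeKqpQAV2aZY23GEDQ4mZmYiZmrqamJmJq6lQFpdVd3d5pxAERZmZmYmqq6iKqYmbyoUCi4Q1eKmJpjRompmZmZmqqYeKunmt2YMGqWNGiZiHeaqqmJmImZmqmHiKyni+yIIohmVniIiHnMuYZYiJmZmpiIia23fOqHA3d3Z3iIiGi8t1WJmZmZmpmJmc2njdiFBHiHd3iIdmnNpTjJmqqZq6mJmt2XnLdkJYiHZnh3Z6vNg0vbvMqJupiJrNyXm7llVYh2Zoh2i8zbMoy93bd6qHeKztpnnMqEA4l1V4eJvM2zB7ut23aJh3m87aZpvJQgA4hkV4mqzdwwa6q8qGeXZqzMyXebxgAAN4dleau83MUEu5upiHh1ady6h5qqYAFXiIh4q8zNymAqybqIiIhmasupiaqEMAiZmZmrzdy6hAOsqrqoiIdla9ypmqgiQFqpmqzMzMlkImy7qqq4iIdlfOyoeGIFQpuqq8ypmXQlitusmJqpmXZGv9llVCE3R8y6q6d3dlWcy6m6eKqXiHRK3aUzMSR5reyph2Z3eJzbqYq4eJmHiGRr3GEkVnjP/bl3Znd5q7upmauHeKmZhlWM6zJ5mojv7ZRGZ3ebuqqqu6dniqqWZ4rP5zepmFruynQkZ4mqqqqruHeJqpmneczOtVmHdX3tl3VEaKmaupqql4mZqYmoi9ubtnhmR83aeHZVV5mamZmqmJmaqHmZd8yJp3ZEe824eHZWZ5mZmZmqmaqphniFStqImXVFnMyod3eHV5mZmZmaqZmHZoiUe6mYiXVVi8uYd3iHVpqqmZmamYh3eImXmqmZiYZUe8qYd3d3ZpqpmImZmYiIiImqmbqpiYVEfLmHZ4d4d4mZiImZmIiJmZq5ibqZmYQ0nbiHeIZniHiZmImZmImZmqqpiamaqWQ2vbd3iYVneIeJmImZmZmZmqqQ=="/>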